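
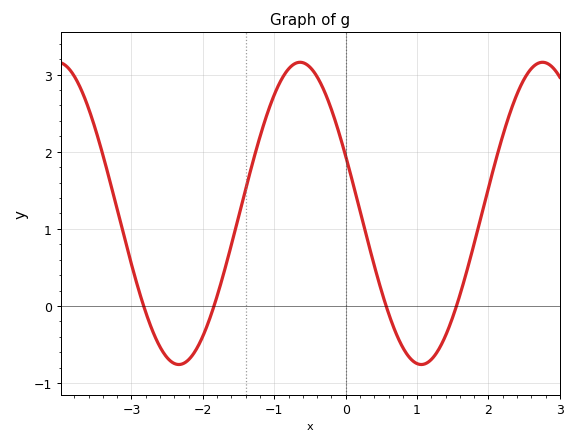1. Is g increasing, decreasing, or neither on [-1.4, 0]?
neither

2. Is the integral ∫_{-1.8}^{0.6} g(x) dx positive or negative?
positive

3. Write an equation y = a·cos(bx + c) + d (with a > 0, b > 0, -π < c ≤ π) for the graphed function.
y = 1.96cos(1.85x + 1.18) + 1.2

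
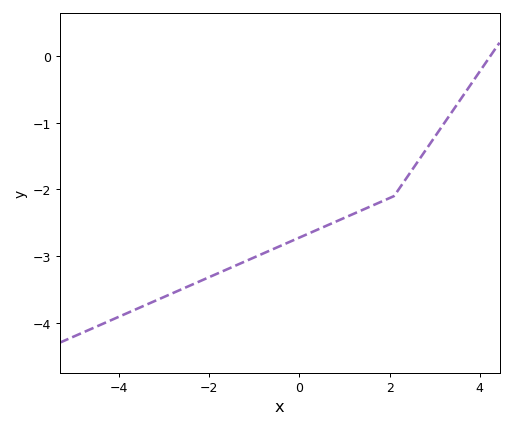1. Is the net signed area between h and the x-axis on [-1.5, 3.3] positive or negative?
negative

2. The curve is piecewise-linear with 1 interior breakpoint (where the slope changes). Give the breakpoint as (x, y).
(2.1, -2.1)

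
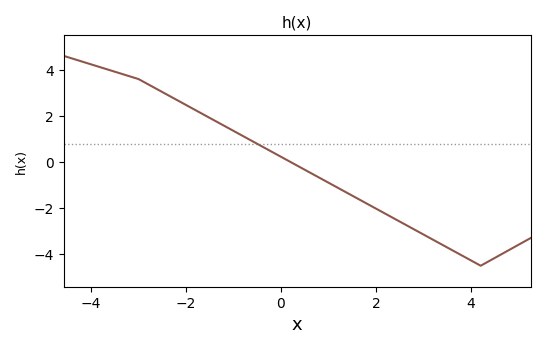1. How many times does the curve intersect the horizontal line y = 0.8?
1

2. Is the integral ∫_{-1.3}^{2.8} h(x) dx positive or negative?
negative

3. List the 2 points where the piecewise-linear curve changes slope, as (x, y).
(-3, 3.6); (4.2, -4.5)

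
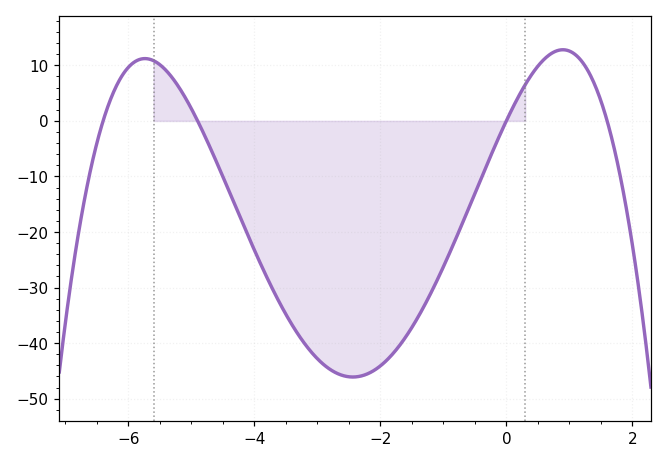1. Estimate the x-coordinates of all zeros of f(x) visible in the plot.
-6.4, -4.9, 0, 1.6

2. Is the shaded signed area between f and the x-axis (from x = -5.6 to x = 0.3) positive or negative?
negative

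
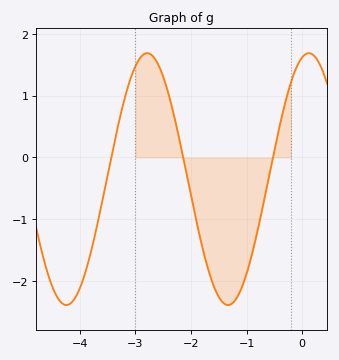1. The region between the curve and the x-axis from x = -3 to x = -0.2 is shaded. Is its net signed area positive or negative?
negative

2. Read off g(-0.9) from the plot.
-1.56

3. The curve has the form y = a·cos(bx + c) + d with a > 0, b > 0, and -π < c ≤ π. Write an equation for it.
y = 2.04cos(2.16x - 0.262) - 0.35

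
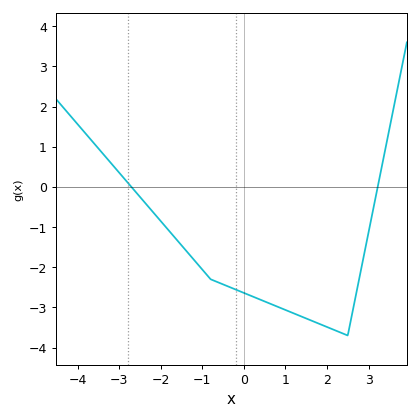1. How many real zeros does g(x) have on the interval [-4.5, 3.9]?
2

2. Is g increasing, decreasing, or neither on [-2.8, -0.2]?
decreasing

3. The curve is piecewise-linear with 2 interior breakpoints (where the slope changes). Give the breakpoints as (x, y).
(-0.8, -2.3); (2.5, -3.7)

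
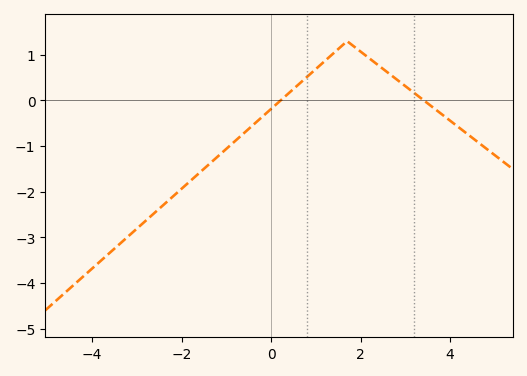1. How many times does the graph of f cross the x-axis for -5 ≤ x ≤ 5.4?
2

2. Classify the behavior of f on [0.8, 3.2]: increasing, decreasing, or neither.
neither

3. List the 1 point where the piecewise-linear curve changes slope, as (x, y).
(1.7, 1.3)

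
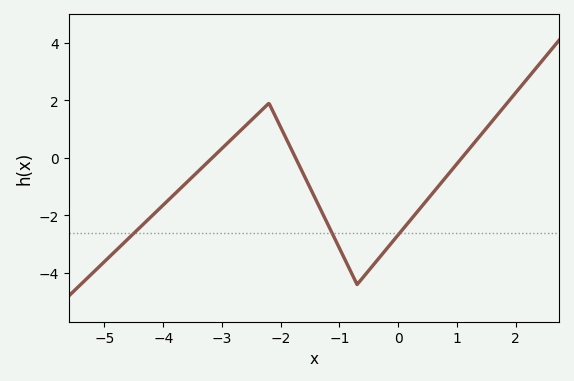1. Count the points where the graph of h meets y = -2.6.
3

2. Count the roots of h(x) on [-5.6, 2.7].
3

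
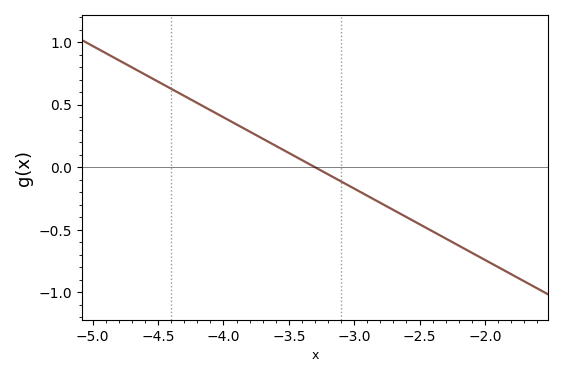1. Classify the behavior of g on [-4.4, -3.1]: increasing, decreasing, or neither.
decreasing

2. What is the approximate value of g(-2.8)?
-0.285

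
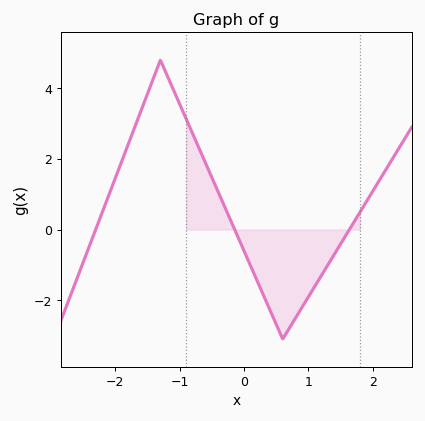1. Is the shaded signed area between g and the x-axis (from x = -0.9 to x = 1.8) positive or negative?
negative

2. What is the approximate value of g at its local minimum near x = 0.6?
-3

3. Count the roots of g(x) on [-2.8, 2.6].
3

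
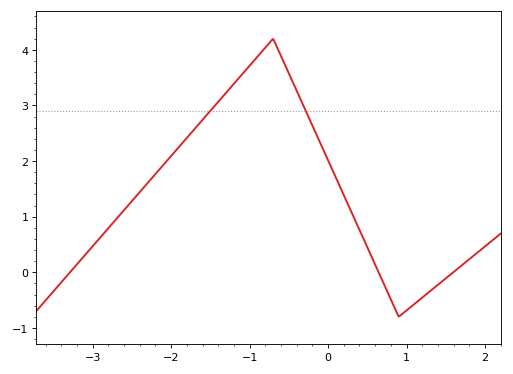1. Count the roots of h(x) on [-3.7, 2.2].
3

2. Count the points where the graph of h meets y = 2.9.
2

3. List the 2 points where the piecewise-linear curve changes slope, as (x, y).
(-0.7, 4.2); (0.9, -0.8)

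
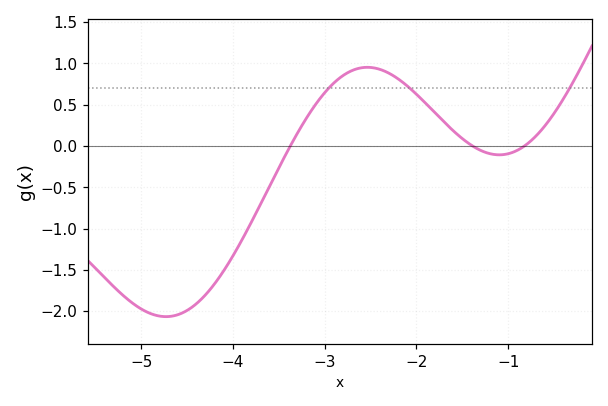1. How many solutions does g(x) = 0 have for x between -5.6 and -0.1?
3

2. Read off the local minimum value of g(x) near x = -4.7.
-2.07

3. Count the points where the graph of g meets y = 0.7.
3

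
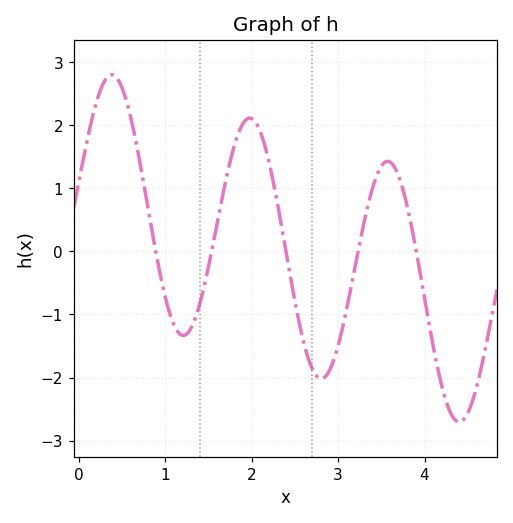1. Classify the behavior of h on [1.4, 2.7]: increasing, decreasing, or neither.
neither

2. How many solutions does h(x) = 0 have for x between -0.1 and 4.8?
5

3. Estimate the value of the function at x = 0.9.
-0.1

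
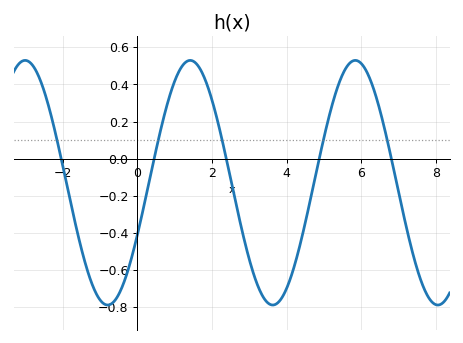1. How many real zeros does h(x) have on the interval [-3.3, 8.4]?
5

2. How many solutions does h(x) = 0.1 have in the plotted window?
5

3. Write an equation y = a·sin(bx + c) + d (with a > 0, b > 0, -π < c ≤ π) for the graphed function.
y = 0.66sin(1.42x - 0.442) - 0.13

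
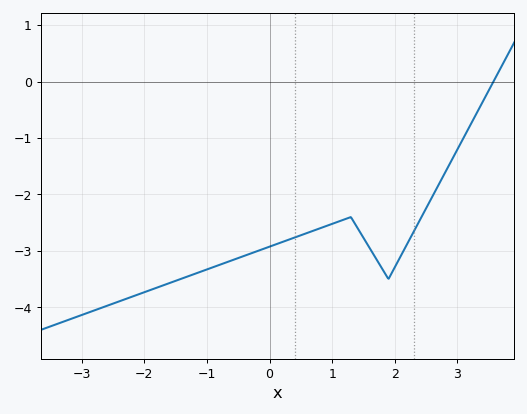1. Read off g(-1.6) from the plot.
-3.6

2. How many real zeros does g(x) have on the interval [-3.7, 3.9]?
1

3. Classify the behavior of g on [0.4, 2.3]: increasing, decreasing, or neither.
neither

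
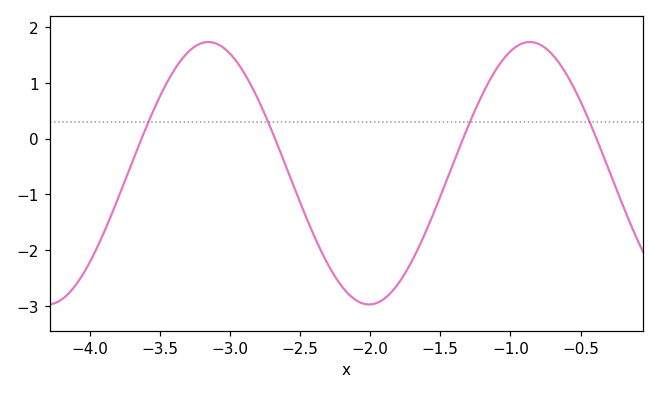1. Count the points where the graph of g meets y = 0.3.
4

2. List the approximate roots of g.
-3.6, -2.7, -1.3, -0.4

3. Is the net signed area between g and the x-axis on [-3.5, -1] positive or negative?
negative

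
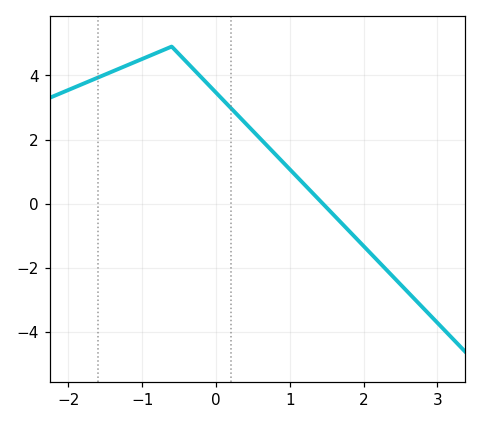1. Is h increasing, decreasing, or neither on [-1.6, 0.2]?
neither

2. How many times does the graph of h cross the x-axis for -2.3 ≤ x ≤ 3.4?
1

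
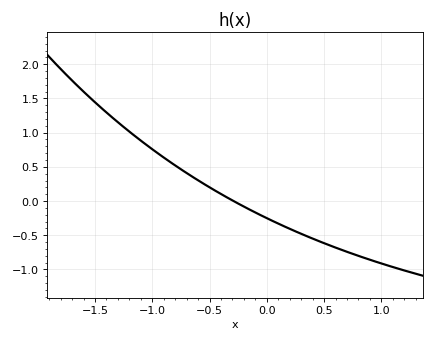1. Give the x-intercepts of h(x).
-0.3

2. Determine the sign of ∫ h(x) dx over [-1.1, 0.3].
positive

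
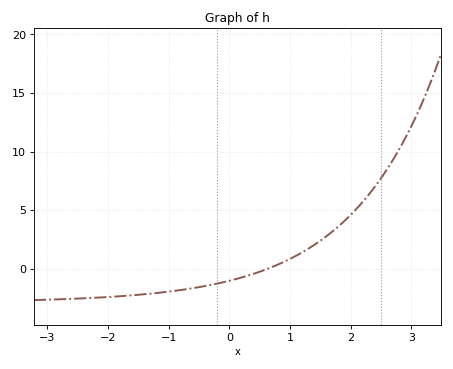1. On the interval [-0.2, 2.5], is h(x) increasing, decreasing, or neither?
increasing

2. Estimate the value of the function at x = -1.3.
-2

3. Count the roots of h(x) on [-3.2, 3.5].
1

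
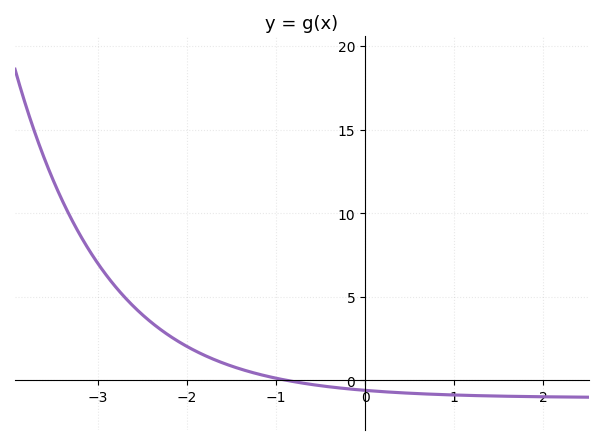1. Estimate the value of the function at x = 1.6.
-1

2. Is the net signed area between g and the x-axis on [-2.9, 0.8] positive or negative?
positive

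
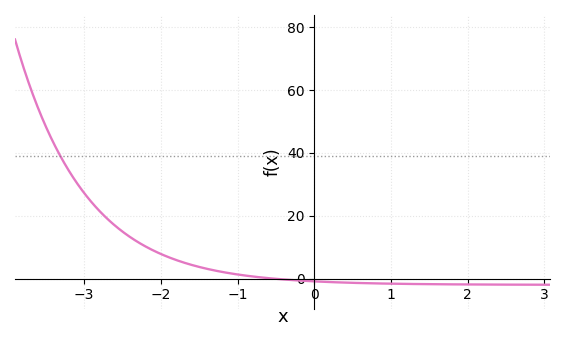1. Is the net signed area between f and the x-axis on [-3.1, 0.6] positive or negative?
positive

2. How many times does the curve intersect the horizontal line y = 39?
1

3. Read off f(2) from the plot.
-2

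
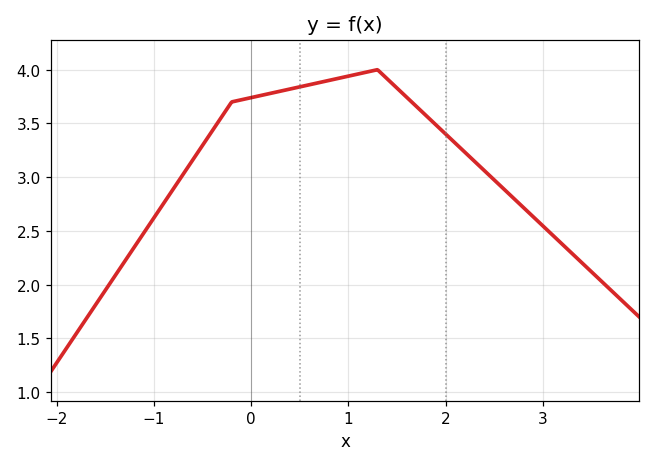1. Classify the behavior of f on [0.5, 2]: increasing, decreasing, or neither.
neither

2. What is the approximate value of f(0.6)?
3.86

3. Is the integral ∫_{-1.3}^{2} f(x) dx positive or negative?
positive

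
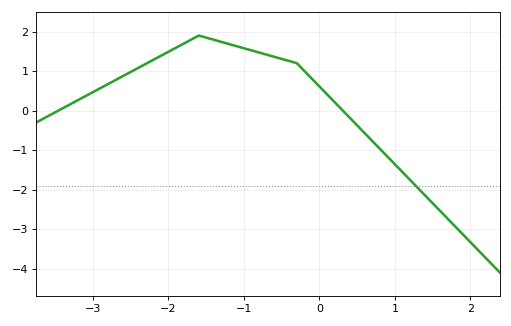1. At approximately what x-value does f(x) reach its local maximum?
-1.6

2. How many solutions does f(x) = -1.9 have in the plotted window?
1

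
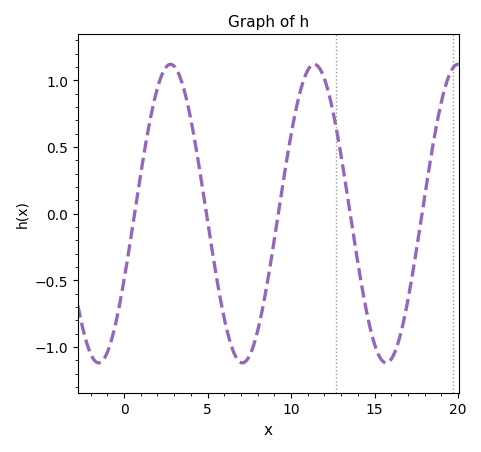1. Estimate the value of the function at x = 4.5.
0.35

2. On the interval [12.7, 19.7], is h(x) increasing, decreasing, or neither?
neither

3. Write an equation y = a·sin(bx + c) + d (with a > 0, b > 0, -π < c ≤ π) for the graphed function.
y = 1.12sin(0.73x - 0.462) + 0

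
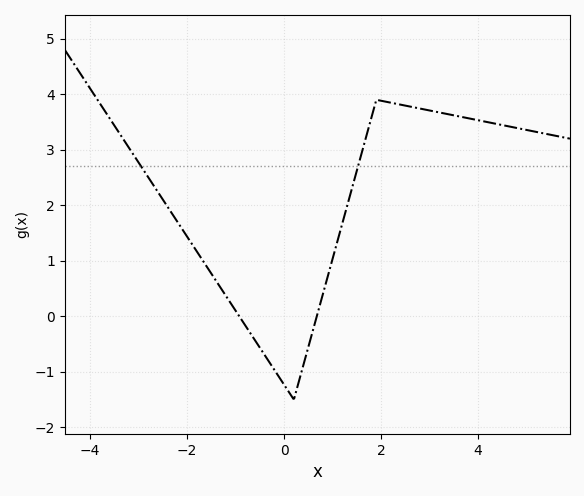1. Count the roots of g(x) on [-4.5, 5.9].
2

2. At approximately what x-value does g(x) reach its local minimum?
0.2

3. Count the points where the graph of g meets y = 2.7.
2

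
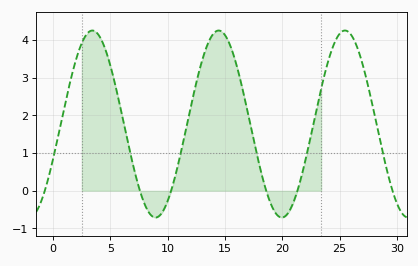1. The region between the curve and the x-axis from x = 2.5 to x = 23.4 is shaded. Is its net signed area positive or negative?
positive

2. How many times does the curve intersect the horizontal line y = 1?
6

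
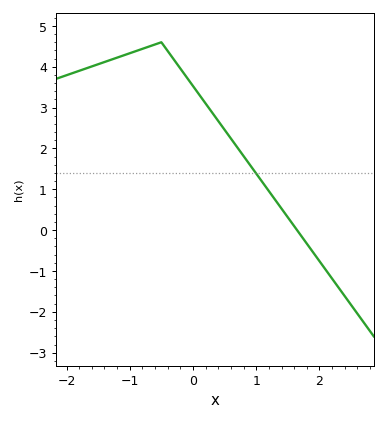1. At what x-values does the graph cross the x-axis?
1.65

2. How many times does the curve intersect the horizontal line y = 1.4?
1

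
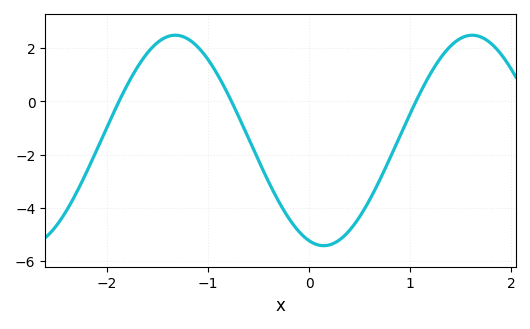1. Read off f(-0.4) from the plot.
-3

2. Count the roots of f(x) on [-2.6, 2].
3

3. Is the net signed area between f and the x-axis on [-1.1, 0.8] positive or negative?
negative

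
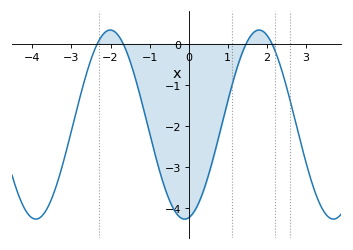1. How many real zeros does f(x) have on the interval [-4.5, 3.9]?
4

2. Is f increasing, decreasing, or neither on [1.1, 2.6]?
neither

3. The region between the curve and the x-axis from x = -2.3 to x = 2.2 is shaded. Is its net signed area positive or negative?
negative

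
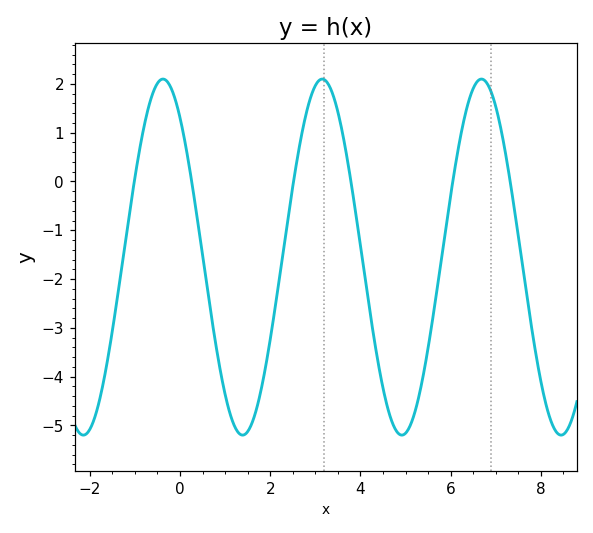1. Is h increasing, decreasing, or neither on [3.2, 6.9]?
neither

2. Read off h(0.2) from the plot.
0.339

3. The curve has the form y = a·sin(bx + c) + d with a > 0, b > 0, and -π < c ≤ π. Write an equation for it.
y = 3.65sin(1.78x + 2.24) - 1.55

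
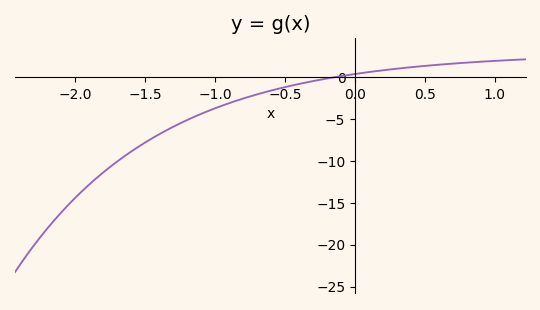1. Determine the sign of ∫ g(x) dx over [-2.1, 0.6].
negative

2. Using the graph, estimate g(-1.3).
-6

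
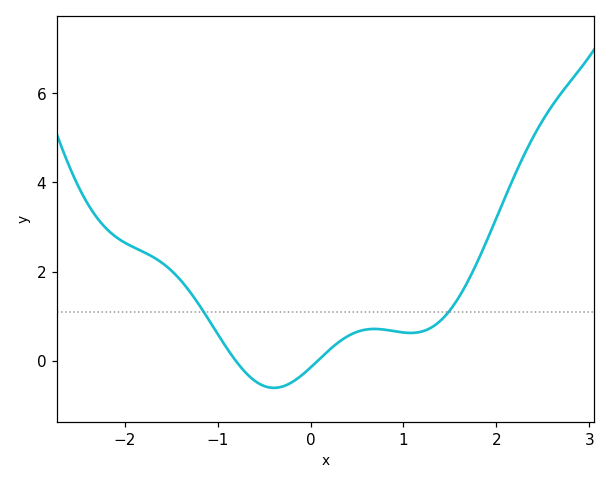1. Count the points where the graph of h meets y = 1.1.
2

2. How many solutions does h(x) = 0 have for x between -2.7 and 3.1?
2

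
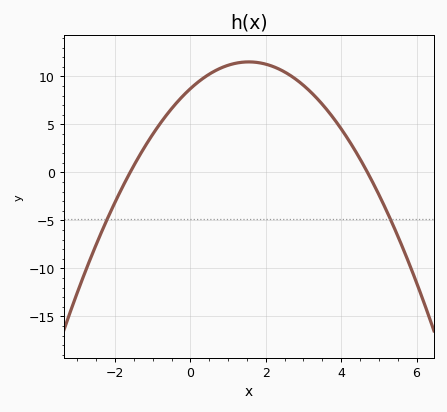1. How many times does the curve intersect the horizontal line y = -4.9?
2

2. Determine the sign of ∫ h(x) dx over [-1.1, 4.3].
positive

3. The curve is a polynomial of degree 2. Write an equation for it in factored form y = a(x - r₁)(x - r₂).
y = -1.16(x + 1.6)(x - 4.7)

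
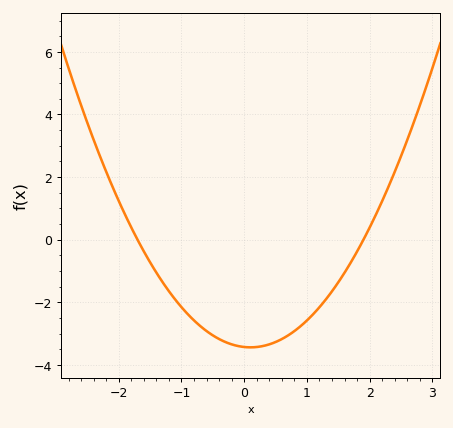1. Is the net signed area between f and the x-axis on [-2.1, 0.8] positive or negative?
negative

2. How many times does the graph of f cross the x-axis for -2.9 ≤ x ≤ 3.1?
2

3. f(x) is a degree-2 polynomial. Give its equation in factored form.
y = 1.06(x + 1.7)(x - 1.9)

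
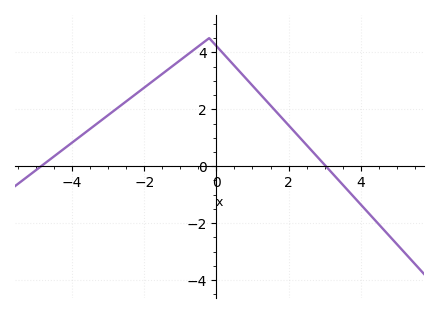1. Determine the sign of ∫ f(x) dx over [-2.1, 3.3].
positive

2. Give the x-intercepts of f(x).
-4.8, 3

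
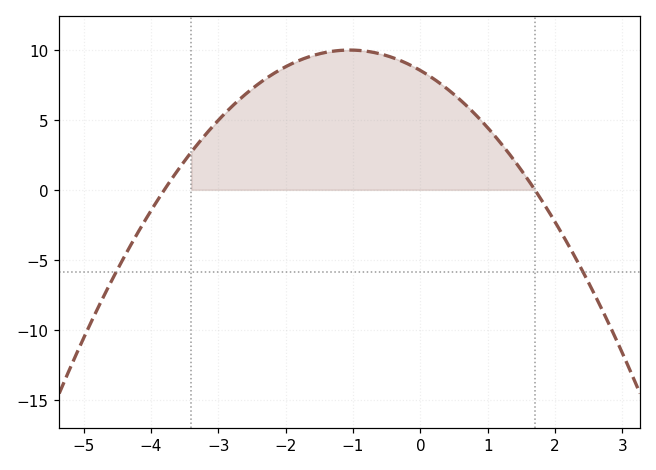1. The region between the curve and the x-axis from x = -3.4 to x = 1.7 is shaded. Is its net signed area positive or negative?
positive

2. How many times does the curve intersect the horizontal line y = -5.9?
2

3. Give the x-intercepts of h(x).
-3.8, 1.7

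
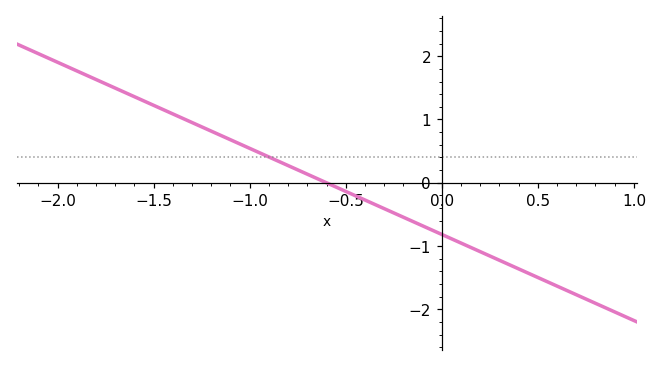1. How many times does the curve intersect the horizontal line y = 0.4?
1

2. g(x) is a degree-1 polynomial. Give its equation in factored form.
y = -1.36(x + 0.6)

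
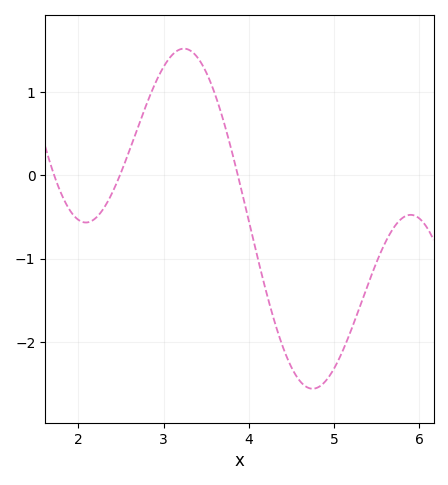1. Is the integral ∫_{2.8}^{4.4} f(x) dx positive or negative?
positive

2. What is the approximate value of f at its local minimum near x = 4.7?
-2.6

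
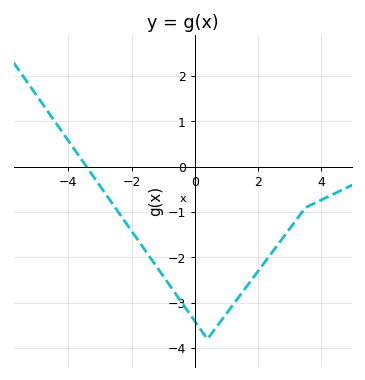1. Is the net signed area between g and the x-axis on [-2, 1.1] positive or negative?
negative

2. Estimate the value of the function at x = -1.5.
-1.9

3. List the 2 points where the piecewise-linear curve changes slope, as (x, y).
(0.4, -3.8); (3.5, -0.9)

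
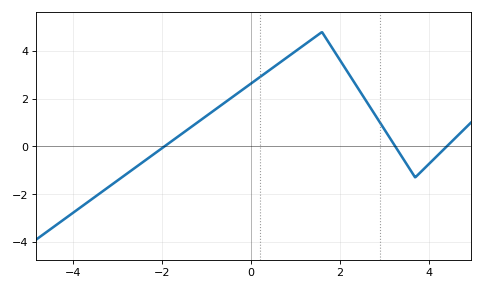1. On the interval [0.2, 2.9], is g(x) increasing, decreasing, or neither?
neither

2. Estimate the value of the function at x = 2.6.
1.8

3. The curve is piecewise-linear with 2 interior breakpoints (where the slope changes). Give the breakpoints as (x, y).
(1.6, 4.8); (3.7, -1.3)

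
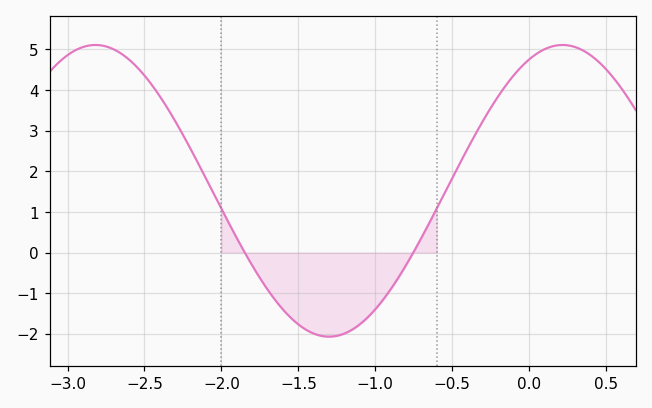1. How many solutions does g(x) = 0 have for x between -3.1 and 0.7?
2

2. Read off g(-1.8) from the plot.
-0.317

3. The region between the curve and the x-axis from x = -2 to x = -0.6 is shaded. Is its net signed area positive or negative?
negative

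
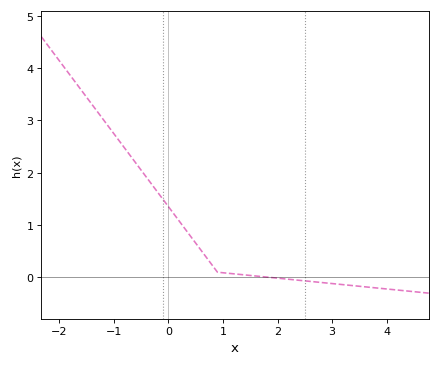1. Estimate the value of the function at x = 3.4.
-0.2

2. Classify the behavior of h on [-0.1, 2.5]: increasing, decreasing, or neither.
decreasing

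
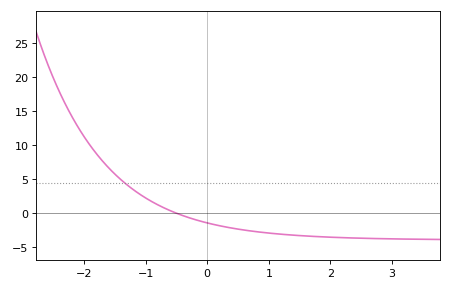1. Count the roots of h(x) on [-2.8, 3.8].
1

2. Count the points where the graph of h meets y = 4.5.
1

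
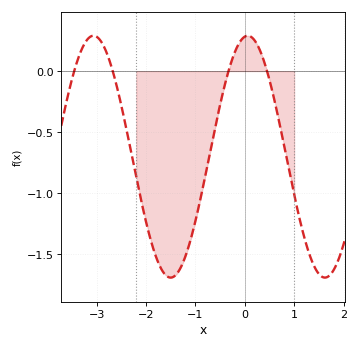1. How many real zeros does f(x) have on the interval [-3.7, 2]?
4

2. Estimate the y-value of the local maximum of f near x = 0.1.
0.29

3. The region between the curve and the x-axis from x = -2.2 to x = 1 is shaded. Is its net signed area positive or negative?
negative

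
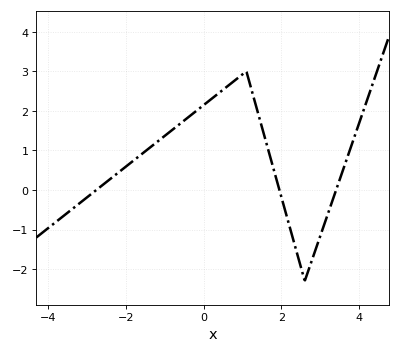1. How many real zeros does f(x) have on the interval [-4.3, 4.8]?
3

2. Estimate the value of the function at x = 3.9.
1.4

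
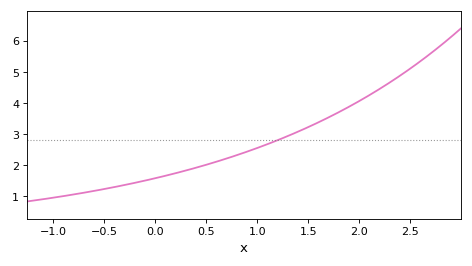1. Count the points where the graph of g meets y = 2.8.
1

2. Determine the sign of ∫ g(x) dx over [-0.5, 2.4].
positive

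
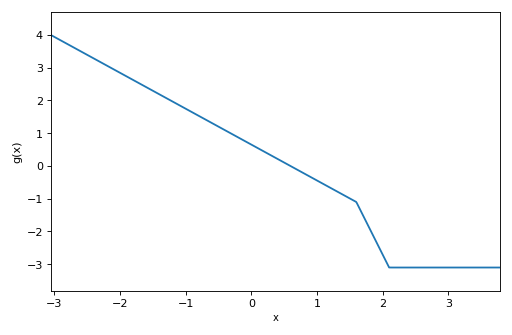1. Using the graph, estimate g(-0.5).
1.2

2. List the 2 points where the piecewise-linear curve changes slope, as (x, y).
(1.6, -1.1); (2.1, -3.1)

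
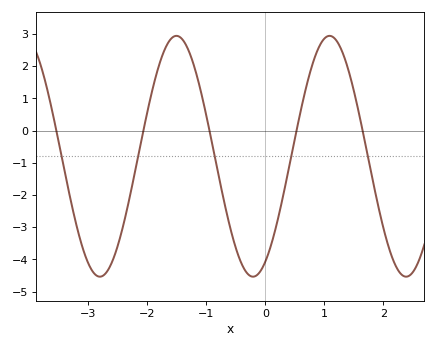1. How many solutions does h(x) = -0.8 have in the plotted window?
5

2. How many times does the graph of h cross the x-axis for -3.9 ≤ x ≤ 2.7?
5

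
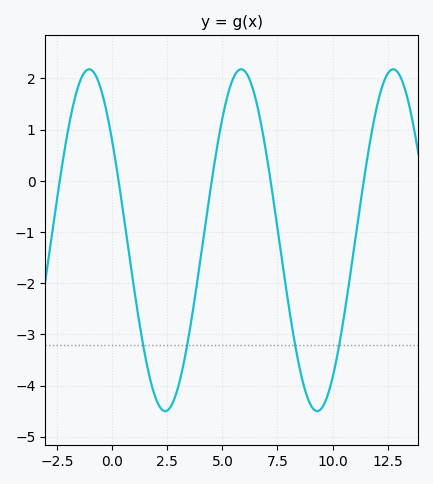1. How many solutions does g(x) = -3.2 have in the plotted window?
4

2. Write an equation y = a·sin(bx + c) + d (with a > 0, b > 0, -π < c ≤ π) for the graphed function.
y = 3.34sin(0.91x + 2.53) - 1.16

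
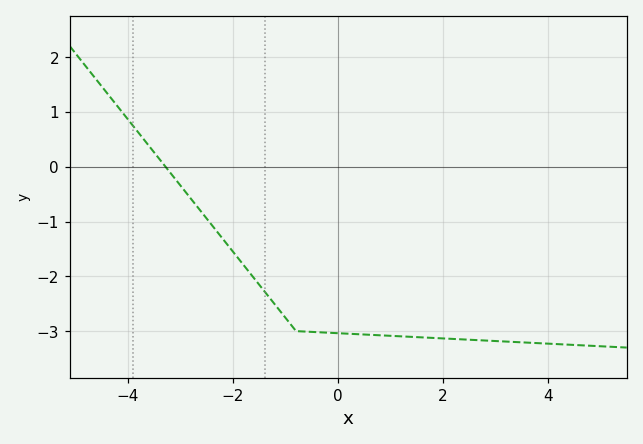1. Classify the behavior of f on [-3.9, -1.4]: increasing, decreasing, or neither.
decreasing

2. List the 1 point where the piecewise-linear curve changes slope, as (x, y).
(-0.8, -3)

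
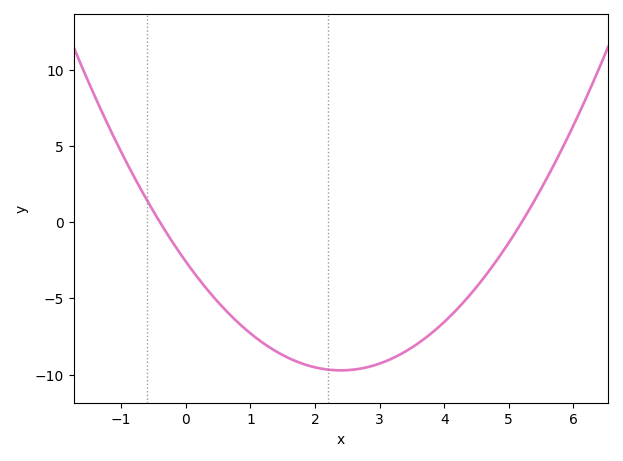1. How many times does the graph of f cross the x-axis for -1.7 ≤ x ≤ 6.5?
2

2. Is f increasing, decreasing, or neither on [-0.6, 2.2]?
decreasing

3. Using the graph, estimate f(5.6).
2.98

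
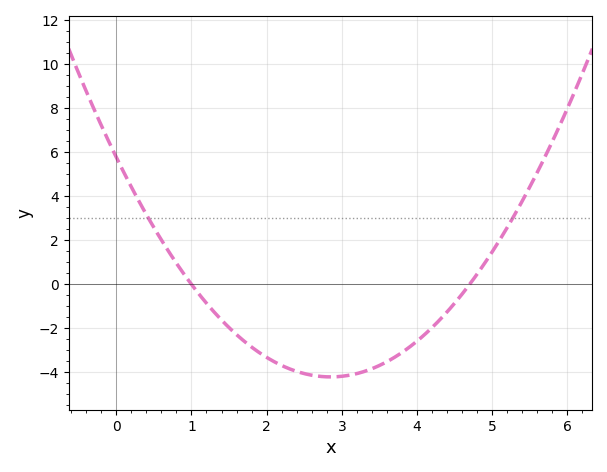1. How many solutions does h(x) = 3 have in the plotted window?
2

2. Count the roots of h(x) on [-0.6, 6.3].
2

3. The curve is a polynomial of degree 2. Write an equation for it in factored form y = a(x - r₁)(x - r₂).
y = 1.23(x - 1)(x - 4.7)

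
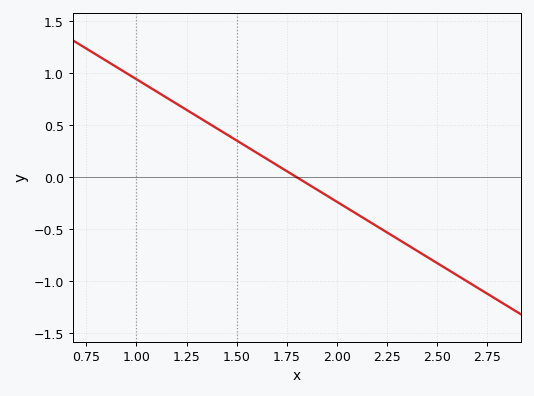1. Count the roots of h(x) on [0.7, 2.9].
1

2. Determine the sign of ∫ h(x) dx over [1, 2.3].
positive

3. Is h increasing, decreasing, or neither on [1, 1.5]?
decreasing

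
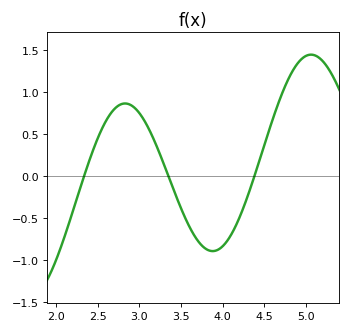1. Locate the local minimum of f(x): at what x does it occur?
3.88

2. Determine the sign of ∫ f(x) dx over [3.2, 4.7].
negative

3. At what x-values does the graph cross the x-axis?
2.33, 3.35, 4.38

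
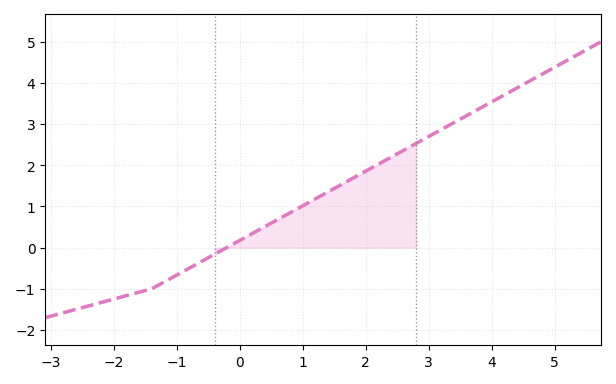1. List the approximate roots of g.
-0.2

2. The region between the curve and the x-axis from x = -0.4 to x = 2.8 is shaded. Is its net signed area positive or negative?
positive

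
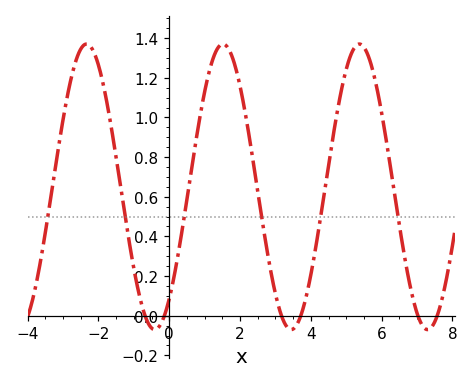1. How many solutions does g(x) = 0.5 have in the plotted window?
6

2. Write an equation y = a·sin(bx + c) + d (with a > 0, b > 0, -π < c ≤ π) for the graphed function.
y = 0.72sin(1.63x - 0.902) + 0.65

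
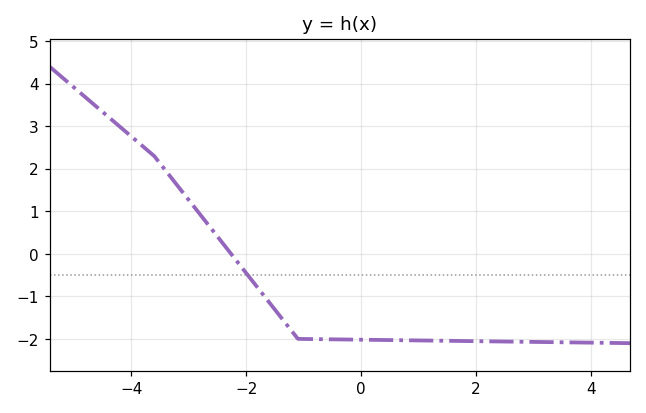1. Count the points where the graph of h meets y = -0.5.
1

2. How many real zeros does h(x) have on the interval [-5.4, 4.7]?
1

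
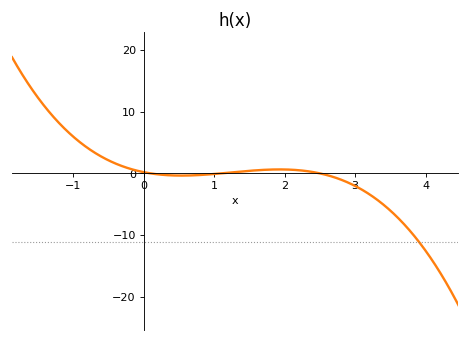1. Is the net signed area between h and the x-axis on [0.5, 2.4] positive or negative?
positive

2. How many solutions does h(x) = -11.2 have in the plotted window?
1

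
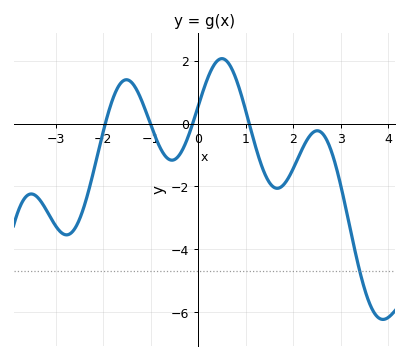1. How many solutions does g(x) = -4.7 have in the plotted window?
1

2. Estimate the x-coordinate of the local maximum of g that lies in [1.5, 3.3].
2.6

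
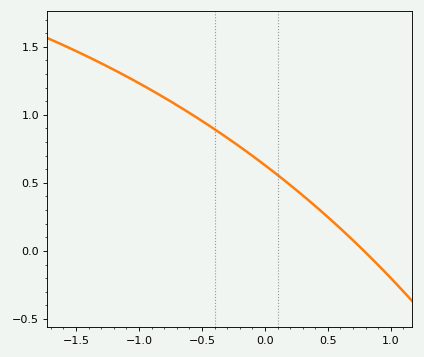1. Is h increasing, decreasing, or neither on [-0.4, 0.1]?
decreasing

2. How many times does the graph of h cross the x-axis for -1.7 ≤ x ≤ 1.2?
1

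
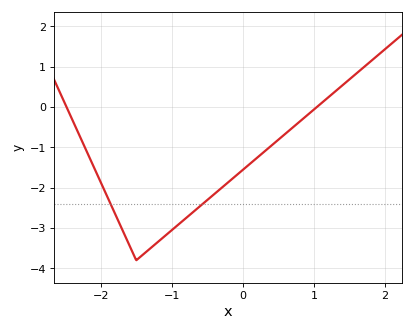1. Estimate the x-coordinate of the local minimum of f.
-1.5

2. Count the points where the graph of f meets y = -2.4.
2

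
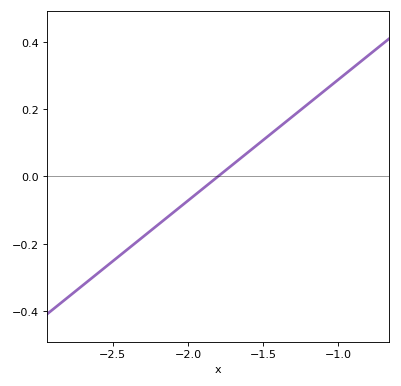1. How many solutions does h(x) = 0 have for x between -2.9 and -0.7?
1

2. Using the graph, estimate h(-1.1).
0.252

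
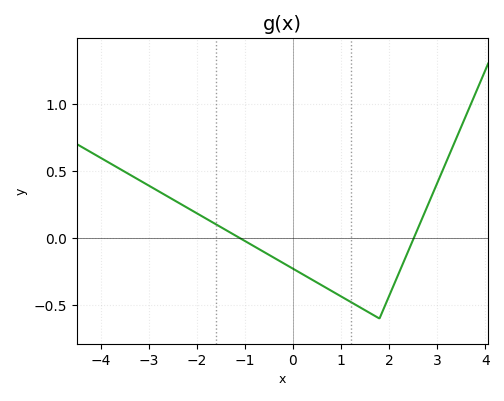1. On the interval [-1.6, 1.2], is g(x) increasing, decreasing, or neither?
decreasing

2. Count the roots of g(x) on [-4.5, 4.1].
2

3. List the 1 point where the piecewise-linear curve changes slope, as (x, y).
(1.8, -0.6)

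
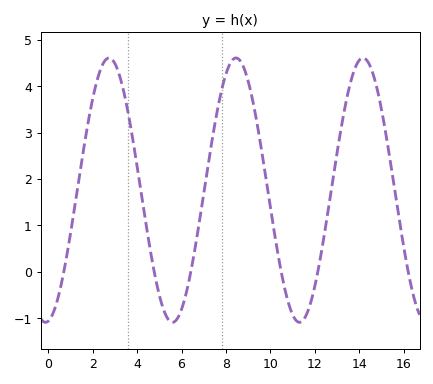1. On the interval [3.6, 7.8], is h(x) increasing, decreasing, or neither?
neither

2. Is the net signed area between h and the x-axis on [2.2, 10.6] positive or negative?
positive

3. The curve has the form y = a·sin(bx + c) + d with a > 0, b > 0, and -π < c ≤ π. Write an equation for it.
y = 2.85sin(1.1x - 1.44) + 1.76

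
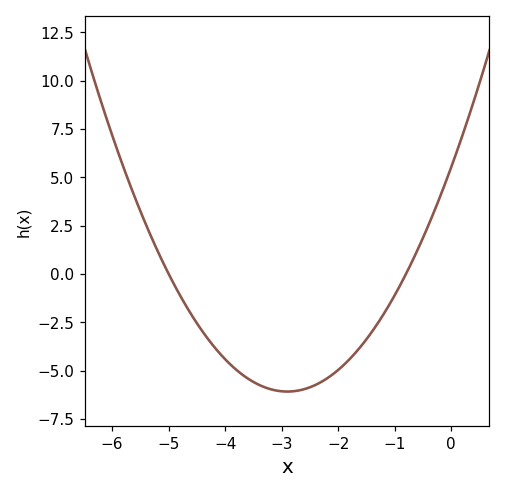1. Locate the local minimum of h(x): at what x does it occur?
-2.9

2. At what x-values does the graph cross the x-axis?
-5, -0.8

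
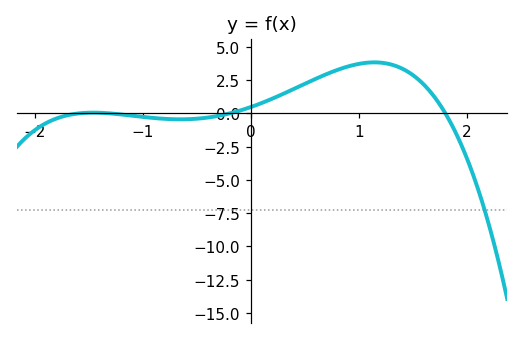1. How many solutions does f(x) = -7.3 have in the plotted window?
1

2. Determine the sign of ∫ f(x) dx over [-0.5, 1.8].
positive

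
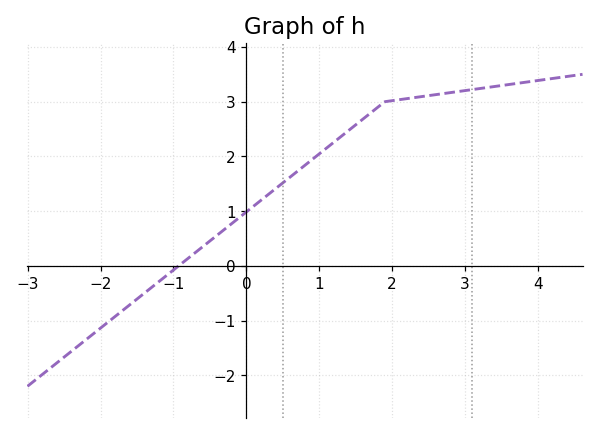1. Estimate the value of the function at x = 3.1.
3.22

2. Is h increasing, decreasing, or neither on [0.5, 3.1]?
increasing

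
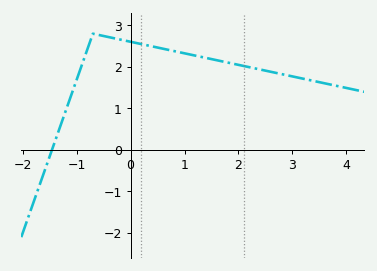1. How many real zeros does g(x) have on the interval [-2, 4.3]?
1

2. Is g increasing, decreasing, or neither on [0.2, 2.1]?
decreasing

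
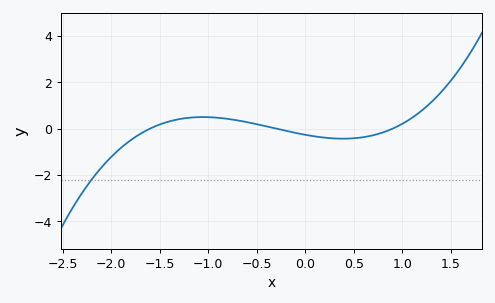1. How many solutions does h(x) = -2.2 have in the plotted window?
1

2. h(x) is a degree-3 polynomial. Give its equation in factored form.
y = 0.62(x + 1.6)(x + 0.3)(x - 0.9)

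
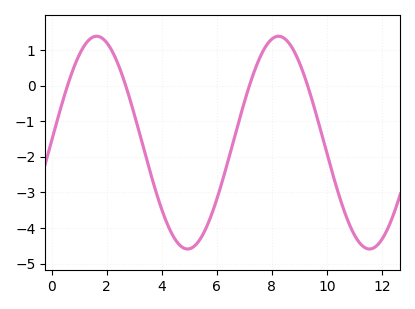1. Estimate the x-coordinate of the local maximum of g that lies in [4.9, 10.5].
8.25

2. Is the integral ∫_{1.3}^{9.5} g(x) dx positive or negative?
negative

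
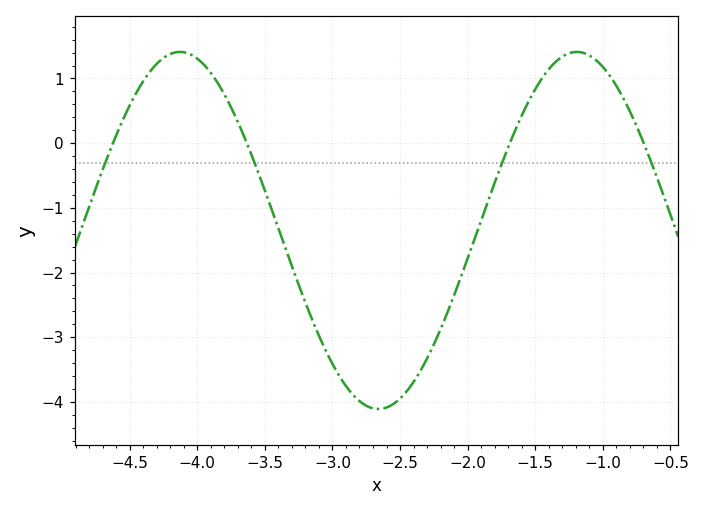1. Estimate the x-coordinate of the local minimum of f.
-2.66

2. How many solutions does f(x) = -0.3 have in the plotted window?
4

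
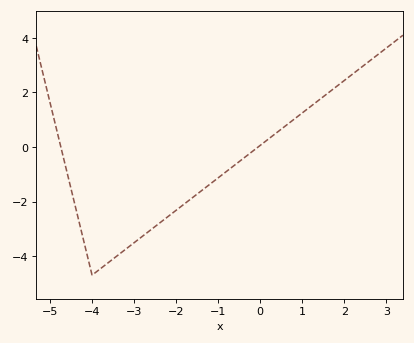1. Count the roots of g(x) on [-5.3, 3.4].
2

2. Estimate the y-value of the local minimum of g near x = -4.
-4.6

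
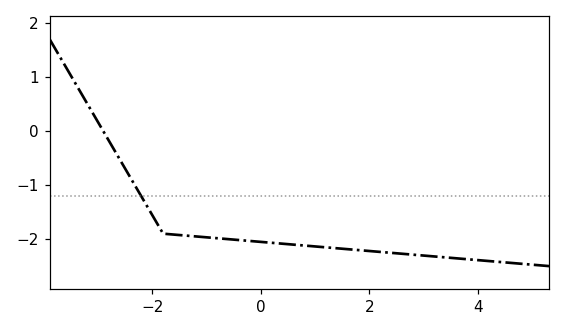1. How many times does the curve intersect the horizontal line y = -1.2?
1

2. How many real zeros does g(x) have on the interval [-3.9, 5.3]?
1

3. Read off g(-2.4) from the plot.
-0.9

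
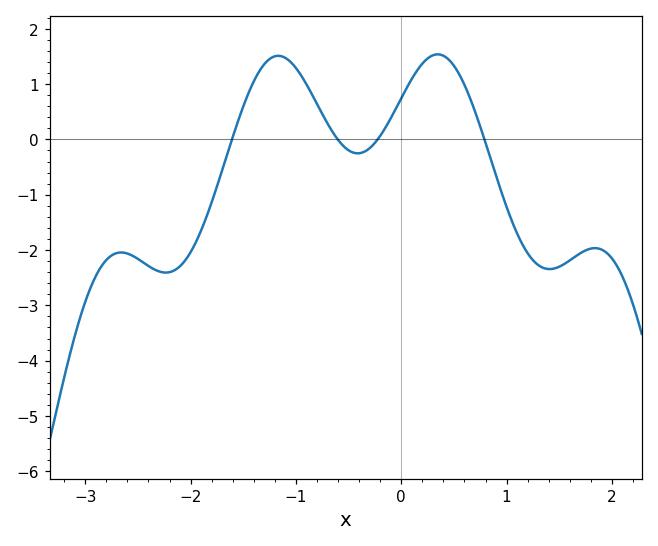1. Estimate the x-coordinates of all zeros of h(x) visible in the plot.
-1.6, -0.6, -0.2, 0.8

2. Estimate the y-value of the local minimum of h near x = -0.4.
-0.3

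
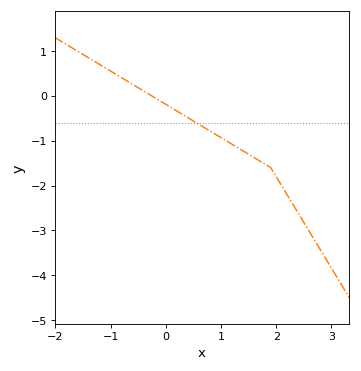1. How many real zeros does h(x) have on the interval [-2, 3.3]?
1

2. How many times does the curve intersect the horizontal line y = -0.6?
1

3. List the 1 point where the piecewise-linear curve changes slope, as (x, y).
(1.9, -1.6)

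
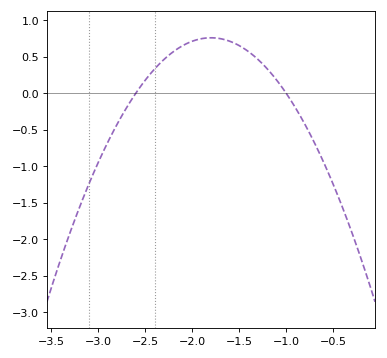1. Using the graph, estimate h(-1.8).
0.762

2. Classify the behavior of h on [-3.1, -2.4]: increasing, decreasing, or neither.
increasing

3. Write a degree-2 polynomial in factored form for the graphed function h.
y = -1.19(x + 2.6)(x + 1)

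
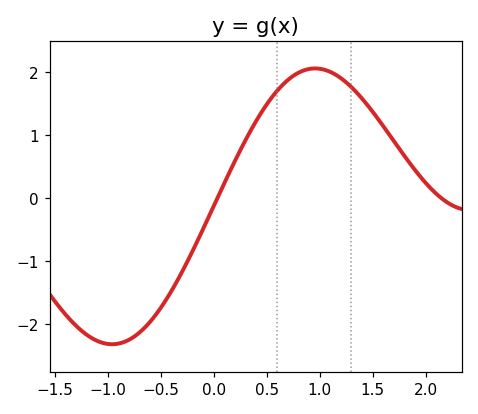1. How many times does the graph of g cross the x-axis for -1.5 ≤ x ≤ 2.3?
2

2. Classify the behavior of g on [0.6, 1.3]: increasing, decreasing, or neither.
neither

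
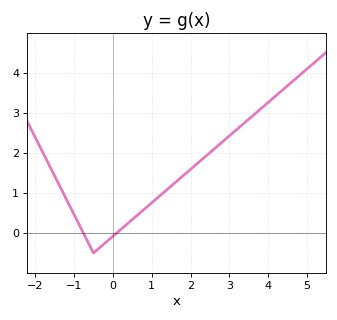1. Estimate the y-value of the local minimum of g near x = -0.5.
-0.5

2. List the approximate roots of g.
-0.8, 0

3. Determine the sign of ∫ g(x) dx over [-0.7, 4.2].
positive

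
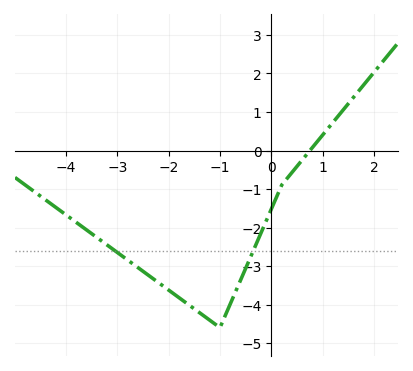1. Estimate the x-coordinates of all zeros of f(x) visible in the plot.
0.753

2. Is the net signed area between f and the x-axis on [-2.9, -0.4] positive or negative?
negative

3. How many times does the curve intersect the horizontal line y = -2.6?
2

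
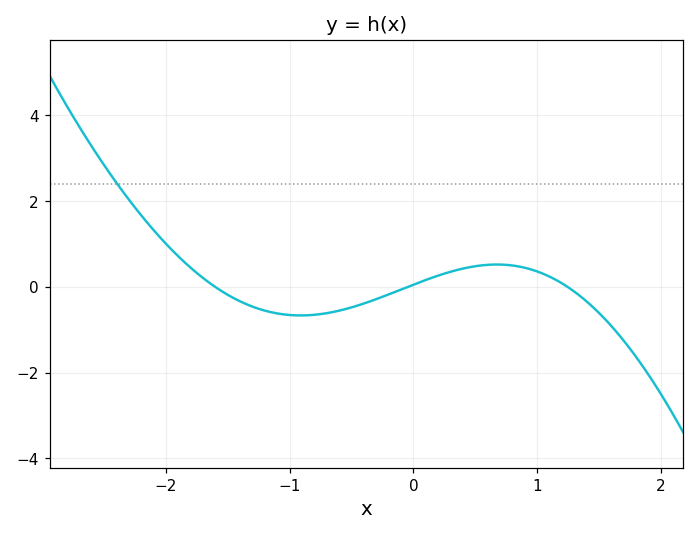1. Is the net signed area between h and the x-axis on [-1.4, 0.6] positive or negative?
negative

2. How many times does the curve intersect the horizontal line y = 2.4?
1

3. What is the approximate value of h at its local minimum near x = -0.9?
-0.668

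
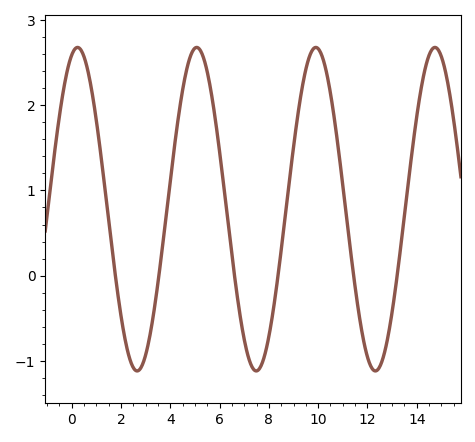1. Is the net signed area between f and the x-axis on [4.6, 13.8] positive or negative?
positive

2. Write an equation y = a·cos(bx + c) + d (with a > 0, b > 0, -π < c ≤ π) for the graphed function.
y = 1.9cos(1.3x - 0.31) + 0.78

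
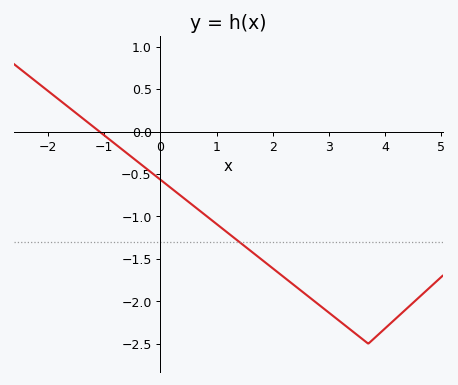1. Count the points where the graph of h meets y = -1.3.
1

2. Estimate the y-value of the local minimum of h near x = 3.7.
-2.5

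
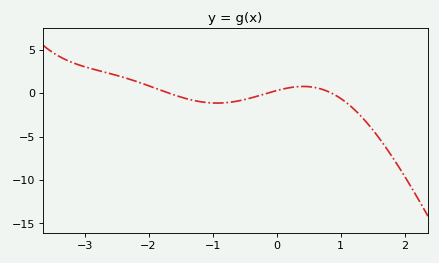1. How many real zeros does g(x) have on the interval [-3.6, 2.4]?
3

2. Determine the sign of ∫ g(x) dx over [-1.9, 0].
negative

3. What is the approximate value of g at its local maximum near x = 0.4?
0.765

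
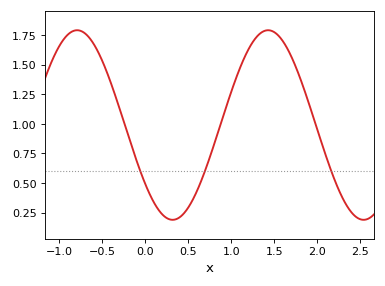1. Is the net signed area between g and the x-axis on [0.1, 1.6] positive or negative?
positive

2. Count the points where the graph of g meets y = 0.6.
3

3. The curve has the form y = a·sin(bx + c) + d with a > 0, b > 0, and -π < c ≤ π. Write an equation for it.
y = 0.8sin(2.83x - 2.47) + 0.99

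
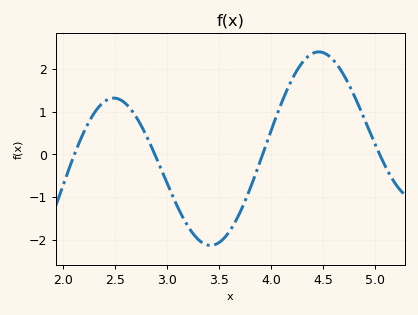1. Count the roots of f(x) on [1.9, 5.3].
4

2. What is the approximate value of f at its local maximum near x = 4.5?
2.4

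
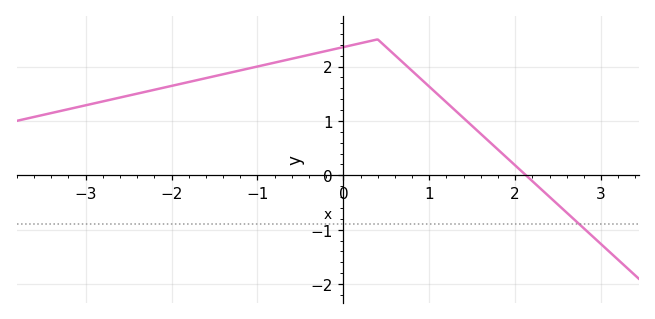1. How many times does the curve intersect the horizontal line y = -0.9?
1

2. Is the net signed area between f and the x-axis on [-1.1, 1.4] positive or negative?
positive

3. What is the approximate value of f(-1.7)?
1.75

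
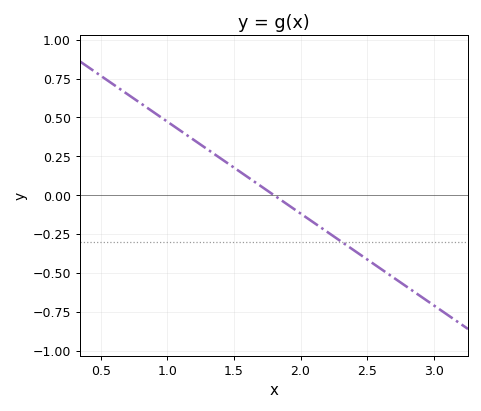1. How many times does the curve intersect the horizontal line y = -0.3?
1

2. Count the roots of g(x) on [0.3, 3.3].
1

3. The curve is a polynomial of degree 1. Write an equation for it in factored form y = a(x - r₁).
y = -0.59(x - 1.8)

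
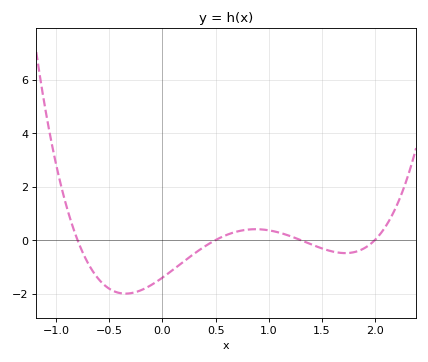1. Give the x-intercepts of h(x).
-0.8, 0.5, 1.3, 2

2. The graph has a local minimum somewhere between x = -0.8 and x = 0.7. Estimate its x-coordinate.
-0.348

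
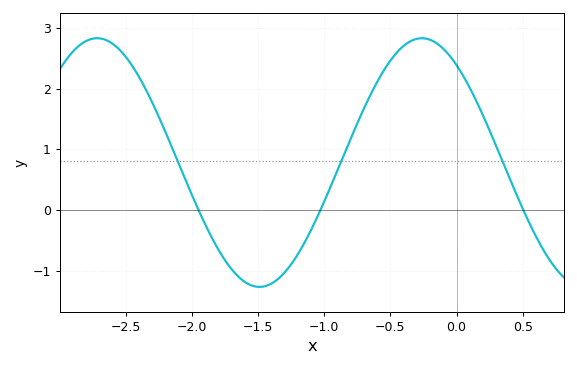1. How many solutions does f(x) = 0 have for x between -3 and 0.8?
3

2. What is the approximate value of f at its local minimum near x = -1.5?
-1.3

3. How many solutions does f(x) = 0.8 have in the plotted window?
3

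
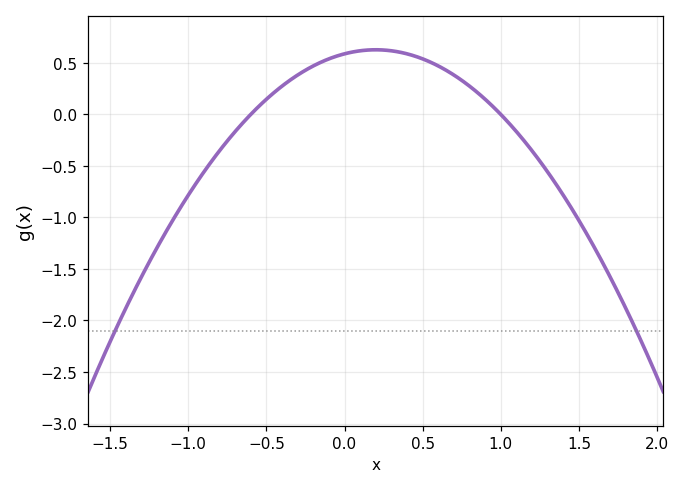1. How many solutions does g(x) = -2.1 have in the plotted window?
2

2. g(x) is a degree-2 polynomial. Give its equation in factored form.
y = -0.98(x + 0.6)(x - 1)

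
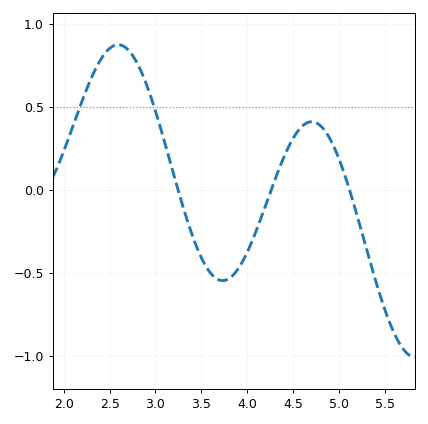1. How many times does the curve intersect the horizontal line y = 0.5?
2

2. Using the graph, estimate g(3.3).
-0.1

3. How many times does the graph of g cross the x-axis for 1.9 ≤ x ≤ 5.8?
3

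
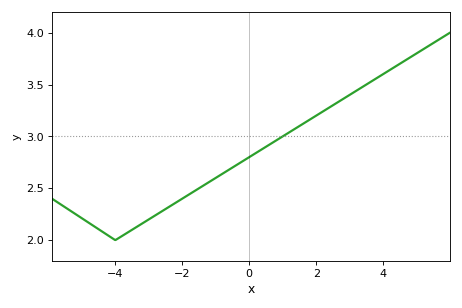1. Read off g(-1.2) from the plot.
2.56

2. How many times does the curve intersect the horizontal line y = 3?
1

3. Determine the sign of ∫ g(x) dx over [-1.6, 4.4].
positive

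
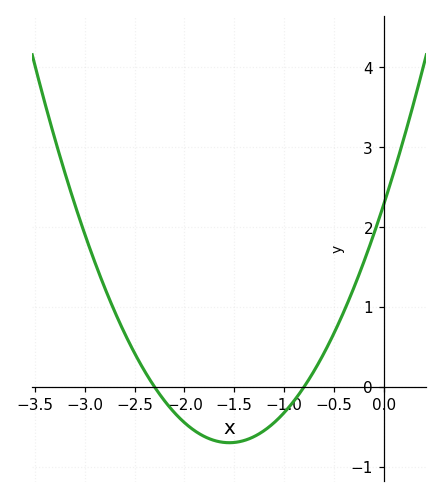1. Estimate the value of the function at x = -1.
-0.3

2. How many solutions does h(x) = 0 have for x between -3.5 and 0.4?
2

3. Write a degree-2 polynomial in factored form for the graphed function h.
y = 1.24(x + 2.3)(x + 0.8)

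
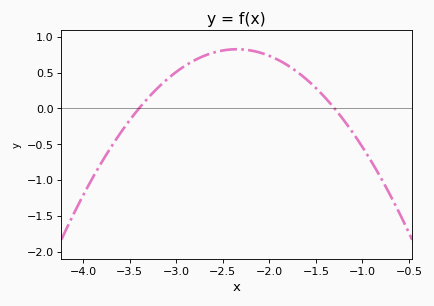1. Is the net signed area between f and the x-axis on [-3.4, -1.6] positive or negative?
positive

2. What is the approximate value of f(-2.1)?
0.78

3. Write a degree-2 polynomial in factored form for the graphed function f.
y = -0.75(x + 3.4)(x + 1.3)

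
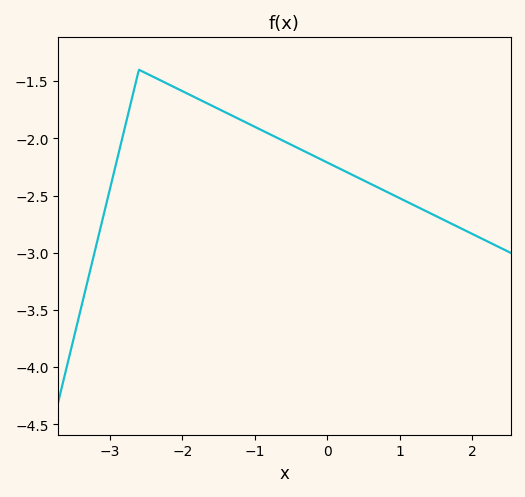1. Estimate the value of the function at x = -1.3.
-1.81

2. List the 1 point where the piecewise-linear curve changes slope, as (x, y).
(-2.6, -1.4)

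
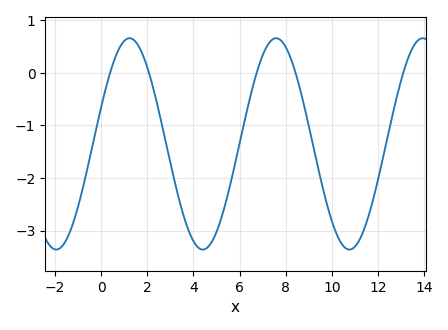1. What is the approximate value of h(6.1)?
-1.13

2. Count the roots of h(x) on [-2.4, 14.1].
5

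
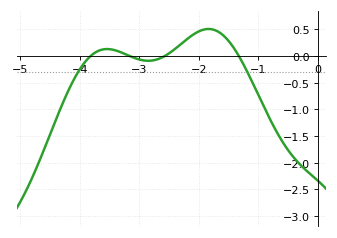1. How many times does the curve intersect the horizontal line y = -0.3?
2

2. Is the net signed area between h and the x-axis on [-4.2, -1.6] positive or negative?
positive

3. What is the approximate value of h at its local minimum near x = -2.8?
-0.1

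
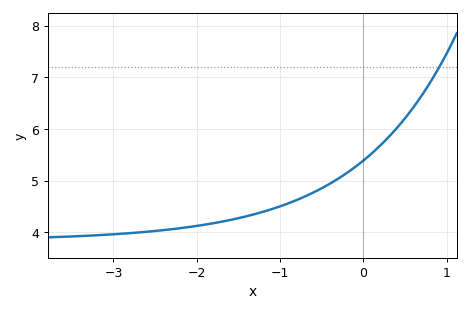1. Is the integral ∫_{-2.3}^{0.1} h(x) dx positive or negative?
positive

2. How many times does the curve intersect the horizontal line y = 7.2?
1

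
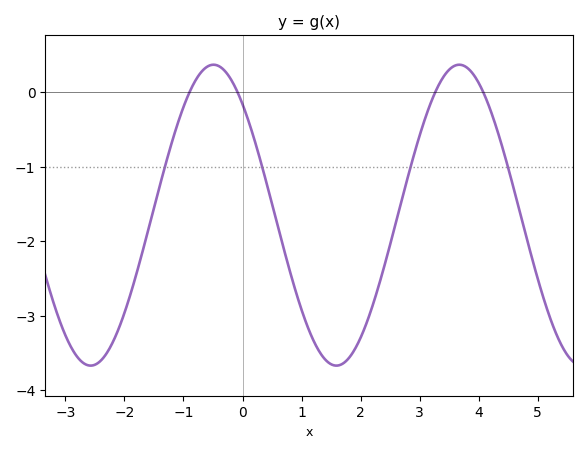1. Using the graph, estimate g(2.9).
-0.85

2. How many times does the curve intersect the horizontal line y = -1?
4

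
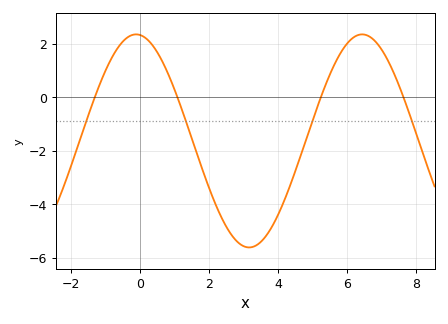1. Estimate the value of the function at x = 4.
-4.4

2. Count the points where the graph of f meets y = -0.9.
4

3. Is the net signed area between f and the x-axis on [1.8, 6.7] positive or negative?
negative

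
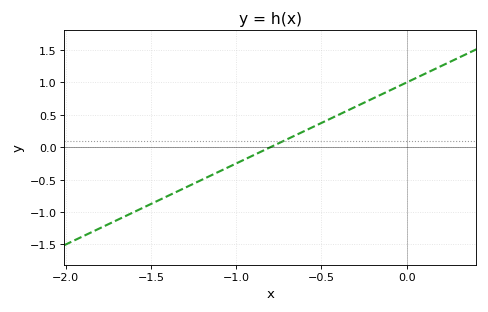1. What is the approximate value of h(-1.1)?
-0.4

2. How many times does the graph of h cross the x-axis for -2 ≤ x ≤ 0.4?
1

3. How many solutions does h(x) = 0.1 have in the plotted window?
1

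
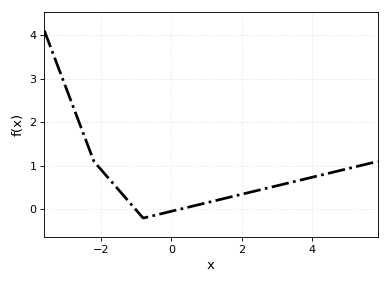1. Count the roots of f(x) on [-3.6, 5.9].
2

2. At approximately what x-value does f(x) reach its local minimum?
-0.8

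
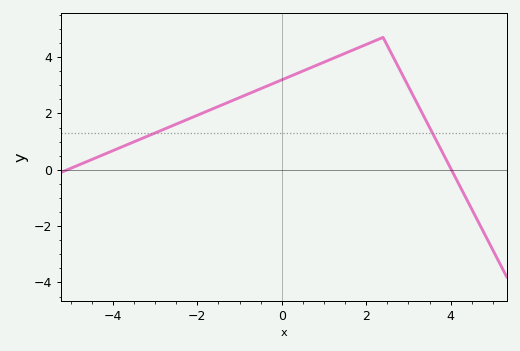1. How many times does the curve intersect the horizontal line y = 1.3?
2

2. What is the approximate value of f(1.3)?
4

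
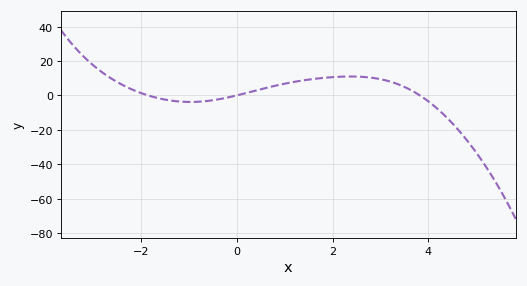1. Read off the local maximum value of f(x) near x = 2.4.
11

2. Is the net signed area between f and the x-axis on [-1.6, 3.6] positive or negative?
positive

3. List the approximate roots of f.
-1.85, 0, 3.82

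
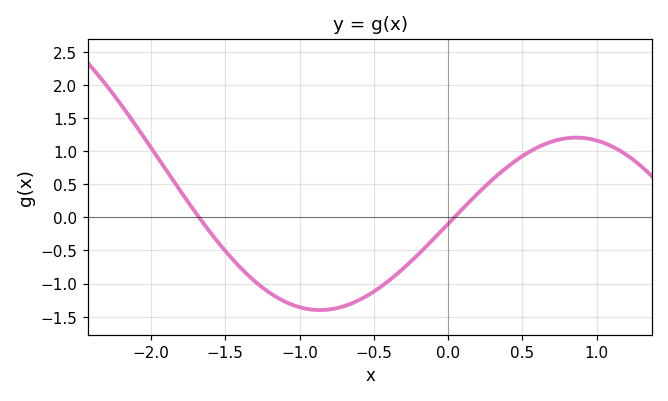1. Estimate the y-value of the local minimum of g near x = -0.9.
-1.4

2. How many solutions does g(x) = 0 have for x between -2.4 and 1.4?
2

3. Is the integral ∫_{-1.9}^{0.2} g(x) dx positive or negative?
negative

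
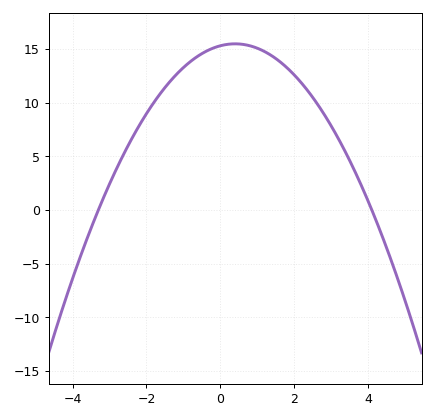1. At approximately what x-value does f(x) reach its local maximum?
0.4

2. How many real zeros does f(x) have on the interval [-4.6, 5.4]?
2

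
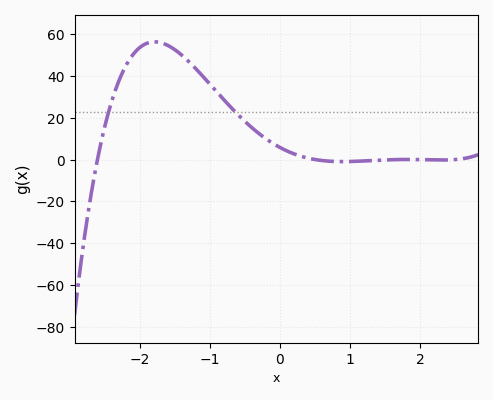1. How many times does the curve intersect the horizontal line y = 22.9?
2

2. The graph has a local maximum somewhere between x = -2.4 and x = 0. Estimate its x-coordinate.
-1.8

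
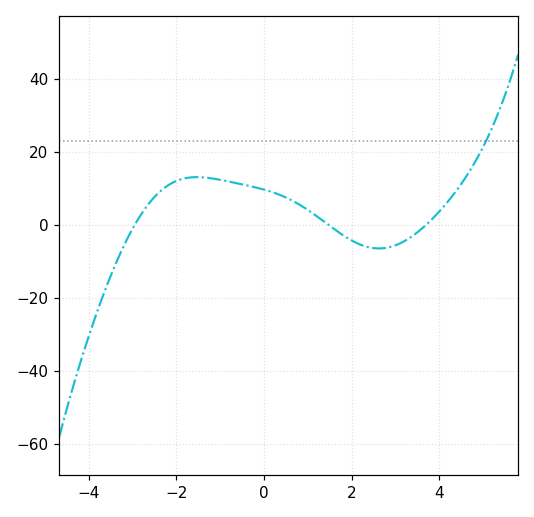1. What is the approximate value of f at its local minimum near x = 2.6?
-6.42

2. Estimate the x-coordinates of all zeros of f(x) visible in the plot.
-2.95, 1.48, 3.7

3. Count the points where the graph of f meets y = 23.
1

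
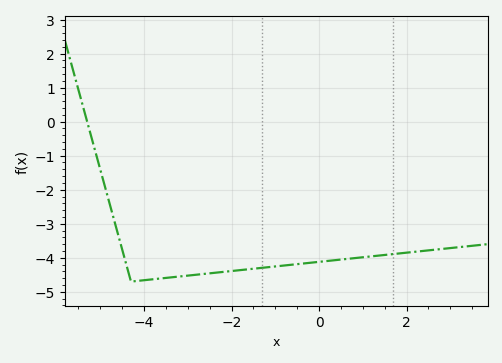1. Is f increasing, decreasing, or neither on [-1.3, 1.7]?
increasing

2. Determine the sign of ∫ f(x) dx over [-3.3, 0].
negative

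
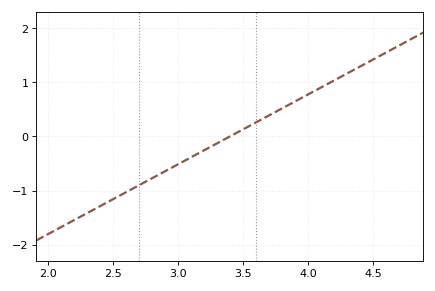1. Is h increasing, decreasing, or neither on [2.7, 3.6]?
increasing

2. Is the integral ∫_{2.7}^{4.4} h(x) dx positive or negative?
positive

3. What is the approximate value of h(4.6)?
1.5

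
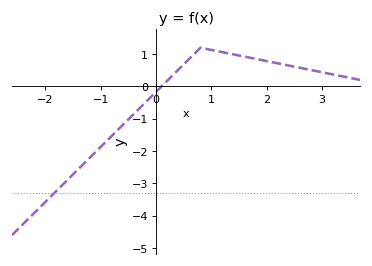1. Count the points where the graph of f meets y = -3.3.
1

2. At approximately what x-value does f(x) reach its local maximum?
0.8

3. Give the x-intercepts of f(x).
0.1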